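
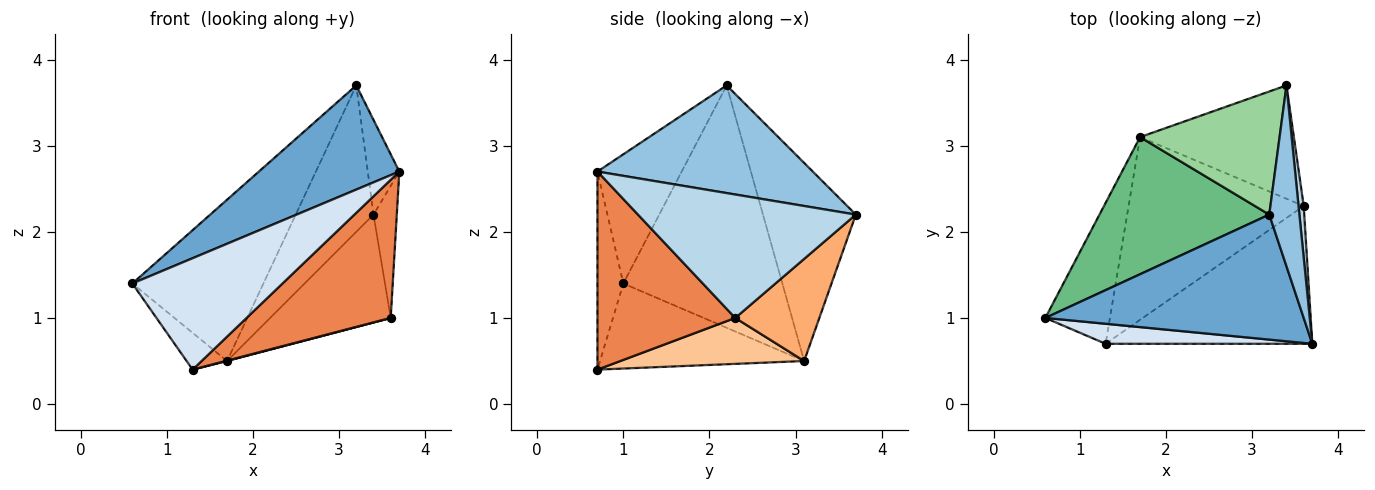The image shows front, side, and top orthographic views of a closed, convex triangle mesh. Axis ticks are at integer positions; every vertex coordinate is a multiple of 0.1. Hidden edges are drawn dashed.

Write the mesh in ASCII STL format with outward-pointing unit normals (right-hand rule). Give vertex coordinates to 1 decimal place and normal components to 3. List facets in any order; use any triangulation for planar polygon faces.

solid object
 facet normal -0.359 -0.598 0.717
  outer loop
   vertex 3.2 2.2 3.7
   vertex 0.6 1.0 1.4
   vertex 3.7 0.7 2.7
  endloop
 endfacet
 facet normal 0.954 0.140 0.267
  outer loop
   vertex 3.2 2.2 3.7
   vertex 3.7 0.7 2.7
   vertex 3.4 3.7 2.2
  endloop
 endfacet
 facet normal 0.993 0.106 0.042
  outer loop
   vertex 3.6 2.3 1.0
   vertex 3.4 3.7 2.2
   vertex 3.7 0.7 2.7
  endloop
 endfacet
 facet normal -0.167 -0.970 0.174
  outer loop
   vertex 1.3 0.7 0.4
   vertex 3.7 0.7 2.7
   vertex 0.6 1.0 1.4
  endloop
 endfacet
 facet normal 0.560 -0.586 -0.585
  outer loop
   vertex 1.3 0.7 0.4
   vertex 3.6 2.3 1.0
   vertex 3.7 0.7 2.7
  endloop
 endfacet
 facet normal 0.433 0.621 -0.653
  outer loop
   vertex 1.7 3.1 0.5
   vertex 3.4 3.7 2.2
   vertex 3.6 2.3 1.0
  endloop
 endfacet
 facet normal 0.254 -0.002 -0.967
  outer loop
   vertex 1.7 3.1 0.5
   vertex 3.6 2.3 1.0
   vertex 1.3 0.7 0.4
  endloop
 endfacet
 facet normal -0.787 0.156 -0.597
  outer loop
   vertex 1.7 3.1 0.5
   vertex 1.3 0.7 0.4
   vertex 0.6 1.0 1.4
  endloop
 endfacet
 facet normal -0.679 0.559 0.476
  outer loop
   vertex 1.7 3.1 0.5
   vertex 0.6 1.0 1.4
   vertex 3.2 2.2 3.7
  endloop
 endfacet
 facet normal -0.675 0.565 0.475
  outer loop
   vertex 1.7 3.1 0.5
   vertex 3.2 2.2 3.7
   vertex 3.4 3.7 2.2
  endloop
 endfacet
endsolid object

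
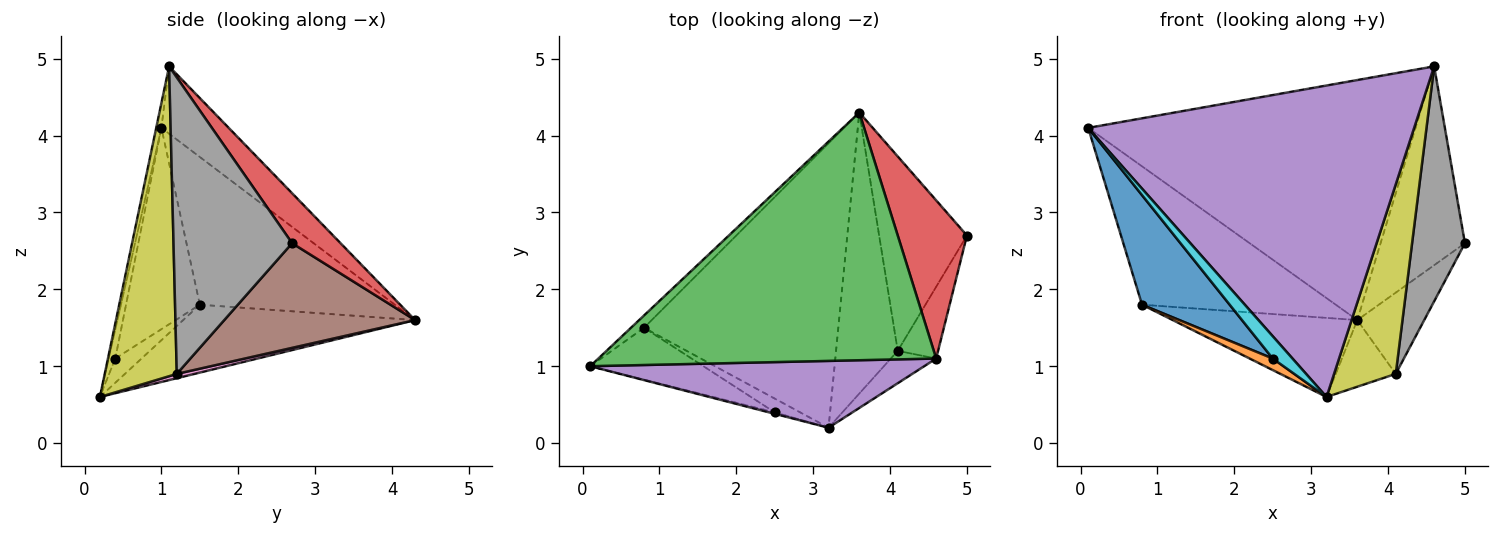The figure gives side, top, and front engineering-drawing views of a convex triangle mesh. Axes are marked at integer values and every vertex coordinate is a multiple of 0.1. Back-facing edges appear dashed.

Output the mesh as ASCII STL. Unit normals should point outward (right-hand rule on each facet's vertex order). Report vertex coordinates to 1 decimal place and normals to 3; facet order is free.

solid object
 facet normal -0.708 0.703 -0.063
  outer loop
   vertex 0.8 1.5 1.8
   vertex 0.1 1.0 4.1
   vertex 3.6 4.3 1.6
  endloop
 endfacet
 facet normal -0.319 0.254 -0.913
  outer loop
   vertex 0.8 1.5 1.8
   vertex 3.6 4.3 1.6
   vertex 3.2 0.2 0.6
  endloop
 endfacet
 facet normal -0.142 0.689 0.711
  outer loop
   vertex 4.6 1.1 4.9
   vertex 3.6 4.3 1.6
   vertex 0.1 1.0 4.1
  endloop
 endfacet
 facet normal 0.410 0.714 0.568
  outer loop
   vertex 4.6 1.1 4.9
   vertex 5.0 2.7 2.6
   vertex 3.6 4.3 1.6
  endloop
 endfacet
 facet normal -0.016 -0.978 0.210
  outer loop
   vertex 4.6 1.1 4.9
   vertex 0.1 1.0 4.1
   vertex 3.2 0.2 0.6
  endloop
 endfacet
 facet normal 0.740 0.259 -0.621
  outer loop
   vertex 4.1 1.2 0.9
   vertex 3.6 4.3 1.6
   vertex 5.0 2.7 2.6
  endloop
 endfacet
 facet normal 0.068 0.230 -0.971
  outer loop
   vertex 4.1 1.2 0.9
   vertex 3.2 0.2 0.6
   vertex 3.6 4.3 1.6
  endloop
 endfacet
 facet normal 0.906 -0.404 -0.123
  outer loop
   vertex 4.1 1.2 0.9
   vertex 5.0 2.7 2.6
   vertex 4.6 1.1 4.9
  endloop
 endfacet
 facet normal 0.755 -0.646 -0.111
  outer loop
   vertex 4.1 1.2 0.9
   vertex 4.6 1.1 4.9
   vertex 3.2 0.2 0.6
  endloop
 endfacet
 facet normal -0.316 -0.947 -0.063
  outer loop
   vertex 2.5 0.4 1.1
   vertex 3.2 0.2 0.6
   vertex 0.1 1.0 4.1
  endloop
 endfacet
 facet normal -0.606 -0.719 -0.341
  outer loop
   vertex 2.5 0.4 1.1
   vertex 0.1 1.0 4.1
   vertex 0.8 1.5 1.8
  endloop
 endfacet
 facet normal -0.590 -0.518 -0.619
  outer loop
   vertex 2.5 0.4 1.1
   vertex 0.8 1.5 1.8
   vertex 3.2 0.2 0.6
  endloop
 endfacet
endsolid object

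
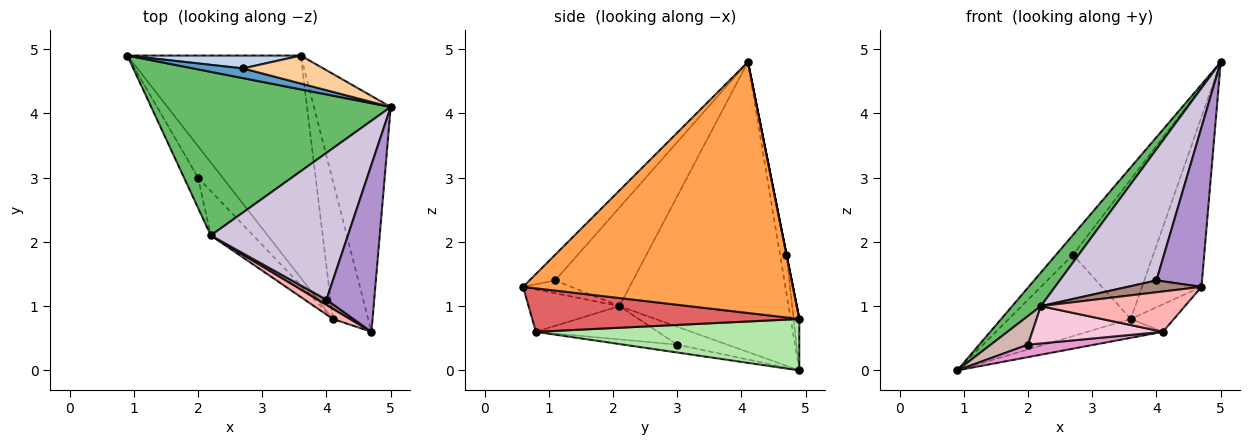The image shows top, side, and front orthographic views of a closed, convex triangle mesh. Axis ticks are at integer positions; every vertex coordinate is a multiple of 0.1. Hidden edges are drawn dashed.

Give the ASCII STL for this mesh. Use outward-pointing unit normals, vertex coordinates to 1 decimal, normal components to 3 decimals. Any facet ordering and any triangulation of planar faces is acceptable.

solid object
 facet normal -0.323 0.849 0.418
  outer loop
   vertex 2.7 4.7 1.8
   vertex 0.9 4.9 0.0
   vertex 5.0 4.1 4.8
  endloop
 endfacet
 facet normal -0.046 0.987 0.156
  outer loop
   vertex 3.6 4.9 0.8
   vertex 0.9 4.9 0.0
   vertex 2.7 4.7 1.8
  endloop
 endfacet
 facet normal 0.936 0.206 -0.286
  outer loop
   vertex 3.6 4.9 0.8
   vertex 5.0 4.1 4.8
   vertex 4.7 0.6 1.3
  endloop
 endfacet
 facet normal 0.000 0.981 0.196
  outer loop
   vertex 3.6 4.9 0.8
   vertex 2.7 4.7 1.8
   vertex 5.0 4.1 4.8
  endloop
 endfacet
 facet normal -0.765 -0.129 0.631
  outer loop
   vertex 2.2 2.1 1.0
   vertex 5.0 4.1 4.8
   vertex 0.9 4.9 0.0
  endloop
 endfacet
 facet normal 0.283 0.081 -0.956
  outer loop
   vertex 4.1 0.8 0.6
   vertex 0.9 4.9 0.0
   vertex 3.6 4.9 0.8
  endloop
 endfacet
 facet normal 0.771 0.124 -0.625
  outer loop
   vertex 4.1 0.8 0.6
   vertex 3.6 4.9 0.8
   vertex 4.7 0.6 1.3
  endloop
 endfacet
 facet normal -0.521 -0.827 0.211
  outer loop
   vertex 4.1 0.8 0.6
   vertex 4.7 0.6 1.3
   vertex 2.2 2.1 1.0
  endloop
 endfacet
 facet normal -0.363 -0.643 0.674
  outer loop
   vertex 4.0 1.1 1.4
   vertex 4.7 0.6 1.3
   vertex 5.0 4.1 4.8
  endloop
 endfacet
 facet normal -0.472 -0.587 0.657
  outer loop
   vertex 4.0 1.1 1.4
   vertex 5.0 4.1 4.8
   vertex 2.2 2.1 1.0
  endloop
 endfacet
 facet normal -0.513 -0.787 0.342
  outer loop
   vertex 4.0 1.1 1.4
   vertex 2.2 2.1 1.0
   vertex 4.7 0.6 1.3
  endloop
 endfacet
 facet normal -0.680 -0.505 -0.532
  outer loop
   vertex 2.0 3.0 0.4
   vertex 2.2 2.1 1.0
   vertex 0.9 4.9 0.0
  endloop
 endfacet
 facet normal -0.284 -0.352 -0.892
  outer loop
   vertex 2.0 3.0 0.4
   vertex 0.9 4.9 0.0
   vertex 4.1 0.8 0.6
  endloop
 endfacet
 facet normal -0.515 -0.552 -0.656
  outer loop
   vertex 2.0 3.0 0.4
   vertex 4.1 0.8 0.6
   vertex 2.2 2.1 1.0
  endloop
 endfacet
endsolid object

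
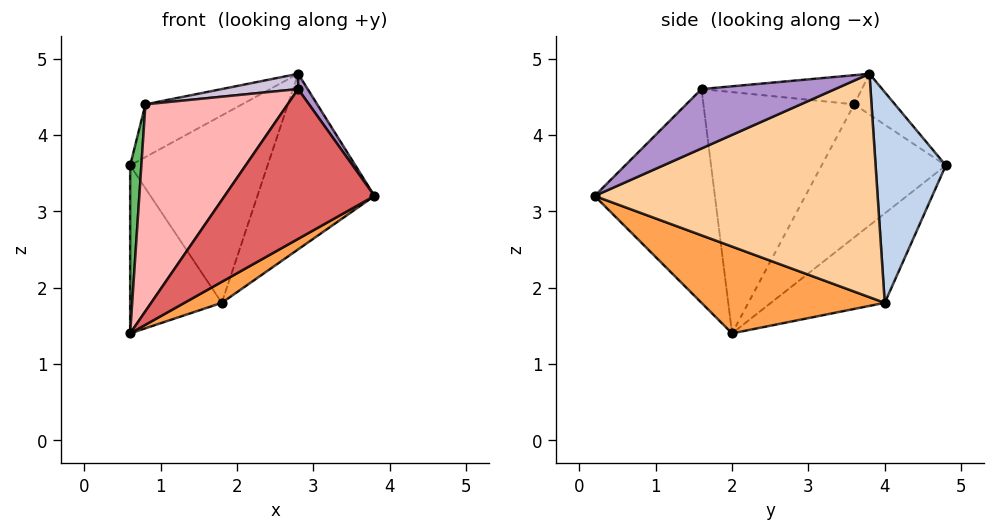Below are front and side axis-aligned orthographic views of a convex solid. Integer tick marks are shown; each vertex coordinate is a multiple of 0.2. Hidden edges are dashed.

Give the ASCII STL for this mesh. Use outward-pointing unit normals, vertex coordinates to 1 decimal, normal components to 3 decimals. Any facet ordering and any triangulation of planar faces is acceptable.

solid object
 facet normal -0.609 0.490 -0.624
  outer loop
   vertex 1.8 4.0 1.8
   vertex 0.6 2.0 1.4
   vertex 0.6 4.8 3.6
  endloop
 endfacet
 facet normal 0.453 0.887 -0.092
  outer loop
   vertex 1.8 4.0 1.8
   vertex 0.6 4.8 3.6
   vertex 2.8 3.8 4.8
  endloop
 endfacet
 facet normal 0.449 -0.091 -0.889
  outer loop
   vertex 1.8 4.0 1.8
   vertex 3.8 0.2 3.2
   vertex 0.6 2.0 1.4
  endloop
 endfacet
 facet normal 0.889 0.368 -0.272
  outer loop
   vertex 1.8 4.0 1.8
   vertex 2.8 3.8 4.8
   vertex 3.8 0.2 3.2
  endloop
 endfacet
 facet normal -0.990 -0.089 0.114
  outer loop
   vertex 0.8 3.6 4.4
   vertex 0.6 4.8 3.6
   vertex 0.6 2.0 1.4
  endloop
 endfacet
 facet normal -0.217 0.516 0.828
  outer loop
   vertex 0.8 3.6 4.4
   vertex 2.8 3.8 4.8
   vertex 0.6 4.8 3.6
  endloop
 endfacet
 facet normal -0.594 -0.740 0.316
  outer loop
   vertex 2.8 1.6 4.6
   vertex 0.6 2.0 1.4
   vertex 3.8 0.2 3.2
  endloop
 endfacet
 facet normal -0.672 -0.634 0.383
  outer loop
   vertex 2.8 1.6 4.6
   vertex 0.8 3.6 4.4
   vertex 0.6 2.0 1.4
  endloop
 endfacet
 facet normal 0.785 -0.056 0.617
  outer loop
   vertex 2.8 1.6 4.6
   vertex 3.8 0.2 3.2
   vertex 2.8 3.8 4.8
  endloop
 endfacet
 facet normal -0.187 -0.089 0.978
  outer loop
   vertex 2.8 1.6 4.6
   vertex 2.8 3.8 4.8
   vertex 0.8 3.6 4.4
  endloop
 endfacet
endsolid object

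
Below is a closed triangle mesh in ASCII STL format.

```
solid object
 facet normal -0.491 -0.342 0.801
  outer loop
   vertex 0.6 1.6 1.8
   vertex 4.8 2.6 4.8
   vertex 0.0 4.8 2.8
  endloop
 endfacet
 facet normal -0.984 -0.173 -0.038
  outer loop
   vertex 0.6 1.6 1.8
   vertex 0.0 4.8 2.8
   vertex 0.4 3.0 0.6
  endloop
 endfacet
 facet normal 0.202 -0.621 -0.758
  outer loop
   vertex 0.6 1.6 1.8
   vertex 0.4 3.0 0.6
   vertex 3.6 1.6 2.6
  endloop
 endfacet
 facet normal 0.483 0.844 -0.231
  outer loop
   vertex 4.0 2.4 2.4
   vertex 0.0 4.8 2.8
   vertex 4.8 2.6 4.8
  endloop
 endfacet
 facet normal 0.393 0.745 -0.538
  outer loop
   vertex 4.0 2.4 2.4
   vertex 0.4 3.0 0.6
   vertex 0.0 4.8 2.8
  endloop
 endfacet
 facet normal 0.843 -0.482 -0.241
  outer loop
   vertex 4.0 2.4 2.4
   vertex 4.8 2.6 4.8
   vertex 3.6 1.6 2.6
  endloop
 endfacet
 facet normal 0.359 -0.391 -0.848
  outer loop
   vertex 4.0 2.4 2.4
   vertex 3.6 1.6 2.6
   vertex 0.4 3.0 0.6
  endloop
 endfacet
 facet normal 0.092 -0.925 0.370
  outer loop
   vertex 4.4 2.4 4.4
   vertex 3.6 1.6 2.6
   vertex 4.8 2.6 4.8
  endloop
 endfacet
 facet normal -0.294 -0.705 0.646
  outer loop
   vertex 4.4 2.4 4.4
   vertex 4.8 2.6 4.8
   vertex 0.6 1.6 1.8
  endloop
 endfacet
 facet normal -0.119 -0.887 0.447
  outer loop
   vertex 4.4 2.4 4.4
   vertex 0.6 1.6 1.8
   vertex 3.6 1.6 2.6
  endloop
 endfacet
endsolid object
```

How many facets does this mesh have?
10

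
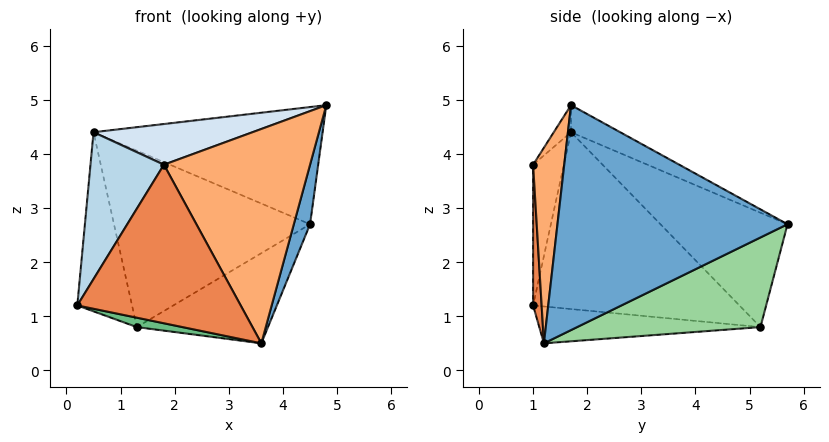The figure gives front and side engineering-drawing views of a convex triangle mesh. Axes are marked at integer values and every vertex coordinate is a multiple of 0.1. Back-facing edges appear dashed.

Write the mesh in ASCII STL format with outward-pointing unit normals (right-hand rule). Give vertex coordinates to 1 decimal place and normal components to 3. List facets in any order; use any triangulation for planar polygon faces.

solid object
 facet normal 0.964 -0.068 -0.255
  outer loop
   vertex 3.6 1.2 0.5
   vertex 4.5 5.7 2.7
   vertex 4.8 1.7 4.9
  endloop
 endfacet
 facet normal -0.102 0.474 0.875
  outer loop
   vertex 0.5 1.7 4.4
   vertex 4.8 1.7 4.9
   vertex 4.5 5.7 2.7
  endloop
 endfacet
 facet normal -0.376 -0.897 0.232
  outer loop
   vertex 1.8 1.0 3.8
   vertex 0.5 1.7 4.4
   vertex 0.2 1.0 1.2
  endloop
 endfacet
 facet normal -0.079 -0.729 0.680
  outer loop
   vertex 1.8 1.0 3.8
   vertex 4.8 1.7 4.9
   vertex 0.5 1.7 4.4
  endloop
 endfacet
 facet normal 0.052 -0.998 -0.032
  outer loop
   vertex 1.8 1.0 3.8
   vertex 0.2 1.0 1.2
   vertex 3.6 1.2 0.5
  endloop
 endfacet
 facet normal 0.208 -0.977 0.054
  outer loop
   vertex 1.8 1.0 3.8
   vertex 3.6 1.2 0.5
   vertex 4.8 1.7 4.9
  endloop
 endfacet
 facet normal -0.966 0.256 0.034
  outer loop
   vertex 1.3 5.2 0.8
   vertex 0.2 1.0 1.2
   vertex 0.5 1.7 4.4
  endloop
 endfacet
 facet normal -0.447 0.689 0.571
  outer loop
   vertex 1.3 5.2 0.8
   vertex 0.5 1.7 4.4
   vertex 4.5 5.7 2.7
  endloop
 endfacet
 facet normal -0.199 -0.041 -0.979
  outer loop
   vertex 1.3 5.2 0.8
   vertex 3.6 1.2 0.5
   vertex 0.2 1.0 1.2
  endloop
 endfacet
 facet normal 0.446 0.319 -0.836
  outer loop
   vertex 1.3 5.2 0.8
   vertex 4.5 5.7 2.7
   vertex 3.6 1.2 0.5
  endloop
 endfacet
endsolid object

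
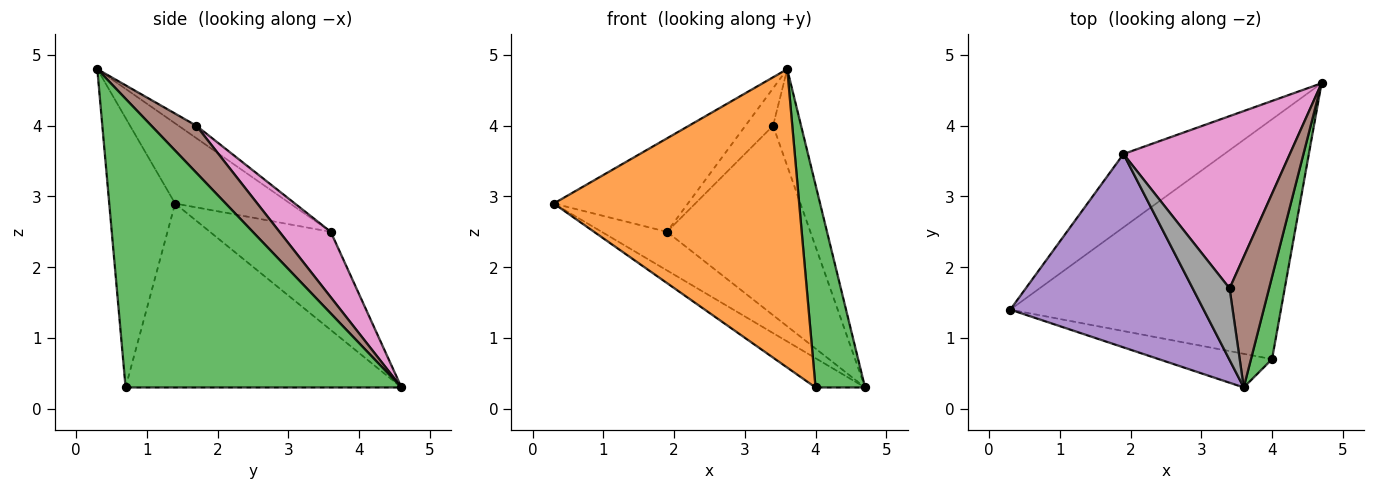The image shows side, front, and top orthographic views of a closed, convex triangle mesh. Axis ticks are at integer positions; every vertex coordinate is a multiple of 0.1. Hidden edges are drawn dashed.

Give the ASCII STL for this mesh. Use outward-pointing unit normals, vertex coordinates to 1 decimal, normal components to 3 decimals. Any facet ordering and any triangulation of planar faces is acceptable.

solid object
 facet normal -0.559 0.100 -0.823
  outer loop
   vertex 4.0 0.7 0.3
   vertex 0.3 1.4 2.9
   vertex 4.7 4.6 0.3
  endloop
 endfacet
 facet normal -0.258 -0.960 -0.108
  outer loop
   vertex 4.0 0.7 0.3
   vertex 3.6 0.3 4.8
   vertex 0.3 1.4 2.9
  endloop
 endfacet
 facet normal 0.982 -0.176 0.072
  outer loop
   vertex 4.0 0.7 0.3
   vertex 4.7 4.6 0.3
   vertex 3.6 0.3 4.8
  endloop
 endfacet
 facet normal -0.653 0.353 -0.670
  outer loop
   vertex 1.9 3.6 2.5
   vertex 4.7 4.6 0.3
   vertex 0.3 1.4 2.9
  endloop
 endfacet
 facet normal -0.350 0.408 0.843
  outer loop
   vertex 1.9 3.6 2.5
   vertex 0.3 1.4 2.9
   vertex 3.6 0.3 4.8
  endloop
 endfacet
 facet normal 0.691 0.430 0.580
  outer loop
   vertex 3.4 1.7 4.0
   vertex 3.6 0.3 4.8
   vertex 4.7 4.6 0.3
  endloop
 endfacet
 facet normal 0.256 0.715 0.650
  outer loop
   vertex 3.4 1.7 4.0
   vertex 4.7 4.6 0.3
   vertex 1.9 3.6 2.5
  endloop
 endfacet
 facet normal -0.286 0.444 0.849
  outer loop
   vertex 3.4 1.7 4.0
   vertex 1.9 3.6 2.5
   vertex 3.6 0.3 4.8
  endloop
 endfacet
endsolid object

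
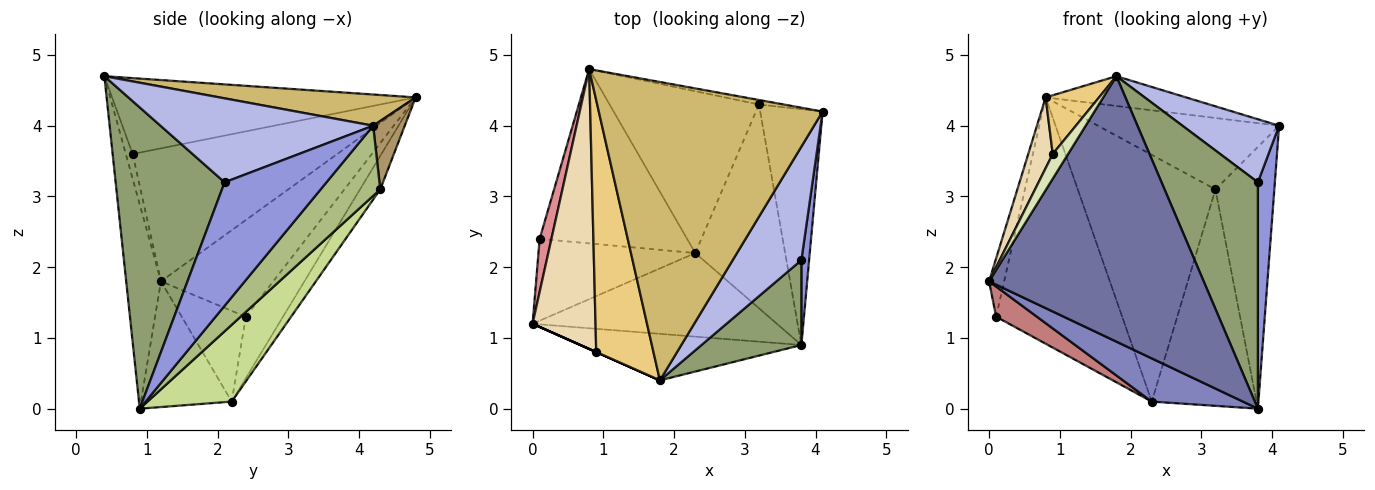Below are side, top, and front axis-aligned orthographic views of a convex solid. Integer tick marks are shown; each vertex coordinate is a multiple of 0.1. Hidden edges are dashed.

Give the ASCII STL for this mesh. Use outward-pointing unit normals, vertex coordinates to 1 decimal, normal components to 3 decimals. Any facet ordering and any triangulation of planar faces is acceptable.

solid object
 facet normal -0.158 -0.973 -0.171
  outer loop
   vertex 1.8 0.4 4.7
   vertex 0.0 1.2 1.8
   vertex 3.8 0.9 0.0
  endloop
 endfacet
 facet normal -0.416 -0.418 -0.808
  outer loop
   vertex 2.3 2.2 0.1
   vertex 3.8 0.9 0.0
   vertex 0.0 1.2 1.8
  endloop
 endfacet
 facet normal 0.985 -0.164 0.062
  outer loop
   vertex 3.8 2.1 3.2
   vertex 3.8 0.9 0.0
   vertex 4.1 4.2 4.0
  endloop
 endfacet
 facet normal 0.730 -0.332 0.597
  outer loop
   vertex 3.8 2.1 3.2
   vertex 4.1 4.2 4.0
   vertex 1.8 0.4 4.7
  endloop
 endfacet
 facet normal 0.727 -0.643 0.241
  outer loop
   vertex 3.8 2.1 3.2
   vertex 1.8 0.4 4.7
   vertex 3.8 0.9 0.0
  endloop
 endfacet
 facet normal 0.601 0.594 -0.535
  outer loop
   vertex 3.2 4.3 3.1
   vertex 4.1 4.2 4.0
   vertex 3.8 0.9 0.0
  endloop
 endfacet
 facet normal 0.505 0.628 -0.591
  outer loop
   vertex 3.2 4.3 3.1
   vertex 3.8 0.9 0.0
   vertex 2.3 2.2 0.1
  endloop
 endfacet
 facet normal -0.406 -0.914 0.000
  outer loop
   vertex 0.9 0.8 3.6
   vertex 0.0 1.2 1.8
   vertex 1.8 0.4 4.7
  endloop
 endfacet
 facet normal 0.171 0.983 -0.062
  outer loop
   vertex 0.8 4.8 4.4
   vertex 4.1 4.2 4.0
   vertex 3.2 4.3 3.1
  endloop
 endfacet
 facet normal 0.137 0.098 0.986
  outer loop
   vertex 0.8 4.8 4.4
   vertex 1.8 0.4 4.7
   vertex 4.1 4.2 4.0
  endloop
 endfacet
 facet normal -0.791 -0.139 0.596
  outer loop
   vertex 0.8 4.8 4.4
   vertex 0.9 0.8 3.6
   vertex 1.8 0.4 4.7
  endloop
 endfacet
 facet normal -0.899 -0.108 0.425
  outer loop
   vertex 0.8 4.8 4.4
   vertex 0.0 1.2 1.8
   vertex 0.9 0.8 3.6
  endloop
 endfacet
 facet normal -0.122 0.830 -0.544
  outer loop
   vertex 0.8 4.8 4.4
   vertex 3.2 4.3 3.1
   vertex 2.3 2.2 0.1
  endloop
 endfacet
 facet normal -0.477 -0.304 -0.825
  outer loop
   vertex 0.1 2.4 1.3
   vertex 2.3 2.2 0.1
   vertex 0.0 1.2 1.8
  endloop
 endfacet
 facet normal -0.984 0.132 0.120
  outer loop
   vertex 0.1 2.4 1.3
   vertex 0.0 1.2 1.8
   vertex 0.8 4.8 4.4
  endloop
 endfacet
 facet normal -0.234 0.794 -0.562
  outer loop
   vertex 0.1 2.4 1.3
   vertex 0.8 4.8 4.4
   vertex 2.3 2.2 0.1
  endloop
 endfacet
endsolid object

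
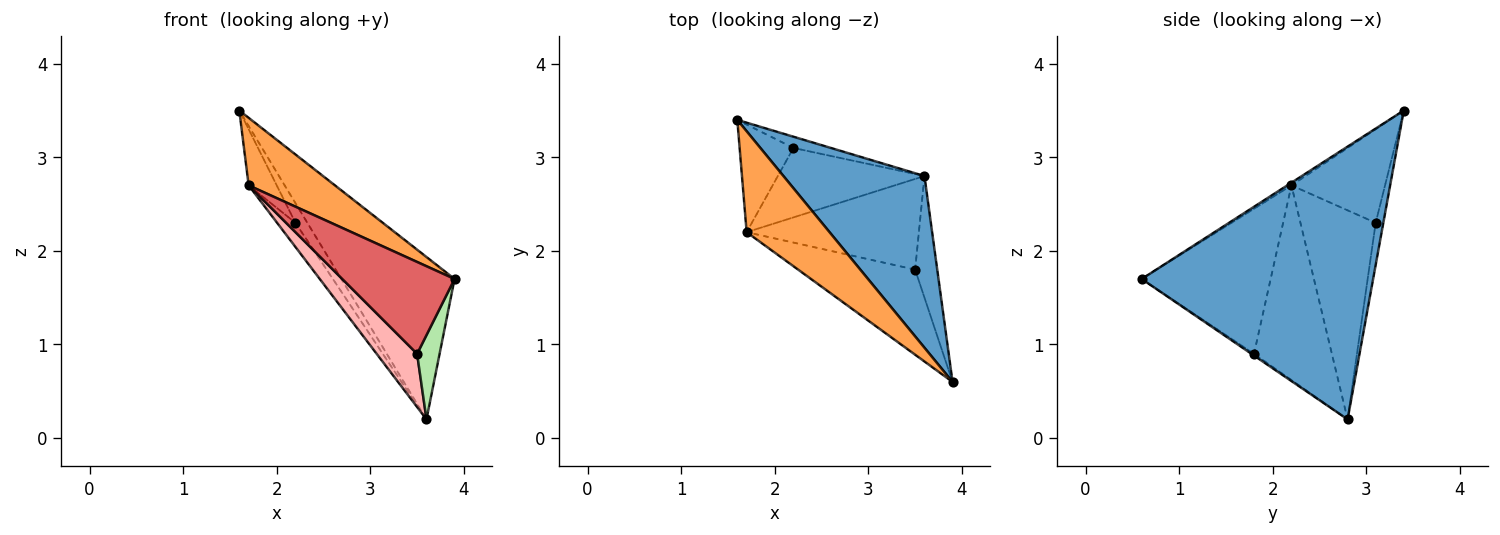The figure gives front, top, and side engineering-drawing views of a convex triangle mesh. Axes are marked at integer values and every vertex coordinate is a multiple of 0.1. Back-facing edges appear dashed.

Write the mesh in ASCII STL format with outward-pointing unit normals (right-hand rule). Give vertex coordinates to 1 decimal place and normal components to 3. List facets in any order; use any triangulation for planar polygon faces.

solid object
 facet normal 0.815 0.398 0.421
  outer loop
   vertex 3.6 2.8 0.2
   vertex 1.6 3.4 3.5
   vertex 3.9 0.6 1.7
  endloop
 endfacet
 facet normal -0.487 0.758 -0.433
  outer loop
   vertex 2.2 3.1 2.3
   vertex 1.6 3.4 3.5
   vertex 3.6 2.8 0.2
  endloop
 endfacet
 facet normal -0.027 -0.556 0.831
  outer loop
   vertex 1.7 2.2 2.7
   vertex 3.9 0.6 1.7
   vertex 1.6 3.4 3.5
  endloop
 endfacet
 facet normal -0.839 0.252 -0.482
  outer loop
   vertex 1.7 2.2 2.7
   vertex 1.6 3.4 3.5
   vertex 2.2 3.1 2.3
  endloop
 endfacet
 facet normal -0.803 0.196 -0.563
  outer loop
   vertex 1.7 2.2 2.7
   vertex 2.2 3.1 2.3
   vertex 3.6 2.8 0.2
  endloop
 endfacet
 facet normal -0.063 -0.568 -0.821
  outer loop
   vertex 3.5 1.8 0.9
   vertex 3.6 2.8 0.2
   vertex 3.9 0.6 1.7
  endloop
 endfacet
 facet normal -0.644 -0.561 -0.520
  outer loop
   vertex 3.5 1.8 0.9
   vertex 3.9 0.6 1.7
   vertex 1.7 2.2 2.7
  endloop
 endfacet
 facet normal -0.698 -0.362 -0.618
  outer loop
   vertex 3.5 1.8 0.9
   vertex 1.7 2.2 2.7
   vertex 3.6 2.8 0.2
  endloop
 endfacet
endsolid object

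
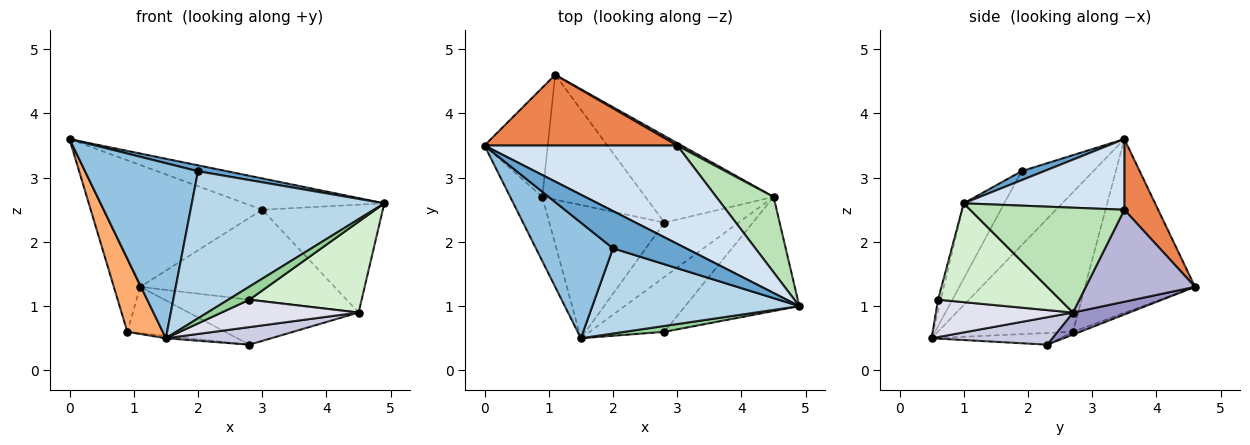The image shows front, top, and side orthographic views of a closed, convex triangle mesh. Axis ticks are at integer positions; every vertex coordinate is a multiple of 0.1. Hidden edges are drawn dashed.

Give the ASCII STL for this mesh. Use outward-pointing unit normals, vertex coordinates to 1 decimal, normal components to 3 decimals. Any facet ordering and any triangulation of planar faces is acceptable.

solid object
 facet normal 0.121 -0.155 0.980
  outer loop
   vertex 2.0 1.9 3.1
   vertex 4.9 1.0 2.6
   vertex 0.0 3.5 3.6
  endloop
 endfacet
 facet normal -0.468 -0.737 0.487
  outer loop
   vertex 2.0 1.9 3.1
   vertex 0.0 3.5 3.6
   vertex 1.5 0.5 0.5
  endloop
 endfacet
 facet normal -0.179 -0.851 0.493
  outer loop
   vertex 2.0 1.9 3.1
   vertex 1.5 0.5 0.5
   vertex 4.9 1.0 2.6
  endloop
 endfacet
 facet normal 0.330 0.287 0.899
  outer loop
   vertex 3.0 3.5 2.5
   vertex 0.0 3.5 3.6
   vertex 4.9 1.0 2.6
  endloop
 endfacet
 facet normal 0.181 0.851 0.493
  outer loop
   vertex 3.0 3.5 2.5
   vertex 1.1 4.6 1.3
   vertex 0.0 3.5 3.6
  endloop
 endfacet
 facet normal -0.944 -0.248 -0.217
  outer loop
   vertex 0.9 2.7 0.6
   vertex 1.5 0.5 0.5
   vertex 0.0 3.5 3.6
  endloop
 endfacet
 facet normal -0.917 0.219 -0.334
  outer loop
   vertex 0.9 2.7 0.6
   vertex 0.0 3.5 3.6
   vertex 1.1 4.6 1.3
  endloop
 endfacet
 facet normal -0.101 0.018 -0.995
  outer loop
   vertex 0.9 2.7 0.6
   vertex 2.8 2.3 0.4
   vertex 1.5 0.5 0.5
  endloop
 endfacet
 facet normal -0.025 0.348 -0.937
  outer loop
   vertex 0.9 2.7 0.6
   vertex 1.1 4.6 1.3
   vertex 2.8 2.3 0.4
  endloop
 endfacet
 facet normal -0.118 -0.906 0.407
  outer loop
   vertex 2.8 0.6 1.1
   vertex 4.9 1.0 2.6
   vertex 1.5 0.5 0.5
  endloop
 endfacet
 facet normal 0.724 0.566 0.395
  outer loop
   vertex 4.5 2.7 0.9
   vertex 3.0 3.5 2.5
   vertex 4.9 1.0 2.6
  endloop
 endfacet
 facet normal 0.561 -0.516 -0.648
  outer loop
   vertex 4.5 2.7 0.9
   vertex 4.9 1.0 2.6
   vertex 2.8 0.6 1.1
  endloop
 endfacet
 facet normal 0.151 0.455 -0.878
  outer loop
   vertex 4.5 2.7 0.9
   vertex 2.8 2.3 0.4
   vertex 1.1 4.6 1.3
  endloop
 endfacet
 facet normal 0.490 0.872 0.023
  outer loop
   vertex 4.5 2.7 0.9
   vertex 1.1 4.6 1.3
   vertex 3.0 3.5 2.5
  endloop
 endfacet
 facet normal 0.332 -0.290 -0.898
  outer loop
   vertex 4.5 2.7 0.9
   vertex 1.5 0.5 0.5
   vertex 2.8 2.3 0.4
  endloop
 endfacet
 facet normal 0.408 -0.408 -0.816
  outer loop
   vertex 4.5 2.7 0.9
   vertex 2.8 0.6 1.1
   vertex 1.5 0.5 0.5
  endloop
 endfacet
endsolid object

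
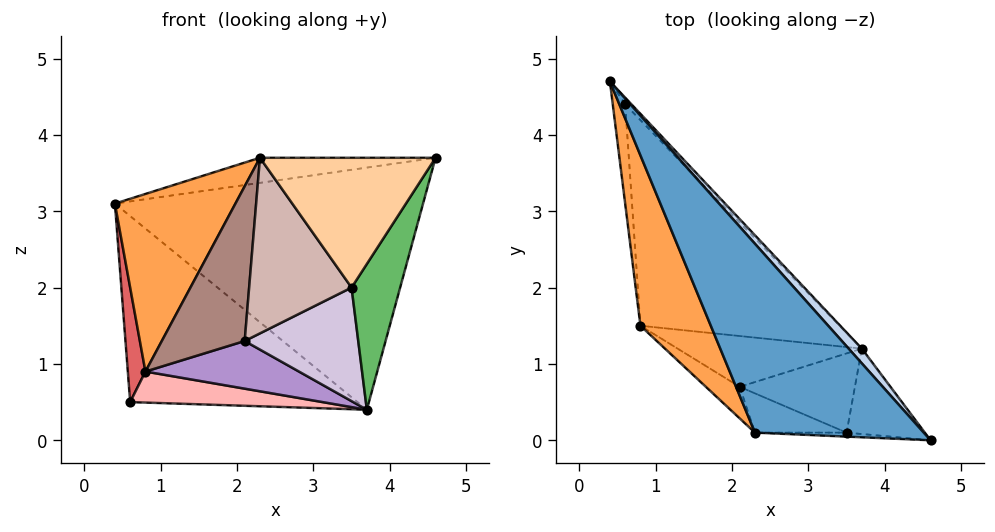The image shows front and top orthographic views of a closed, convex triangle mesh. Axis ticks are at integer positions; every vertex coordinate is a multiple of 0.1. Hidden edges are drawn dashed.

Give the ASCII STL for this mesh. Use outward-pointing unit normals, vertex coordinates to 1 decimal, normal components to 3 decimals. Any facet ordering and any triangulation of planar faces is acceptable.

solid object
 facet normal 0.006 0.132 0.991
  outer loop
   vertex 2.3 0.1 3.7
   vertex 4.6 0.0 3.7
   vertex 0.4 4.7 3.1
  endloop
 endfacet
 facet normal 0.742 0.669 0.041
  outer loop
   vertex 3.7 1.2 0.4
   vertex 0.4 4.7 3.1
   vertex 4.6 0.0 3.7
  endloop
 endfacet
 facet normal -0.891 -0.327 0.314
  outer loop
   vertex 0.8 1.5 0.9
   vertex 2.3 0.1 3.7
   vertex 0.4 4.7 3.1
  endloop
 endfacet
 facet normal -0.043 -0.999 -0.031
  outer loop
   vertex 3.5 0.1 2.0
   vertex 4.6 0.0 3.7
   vertex 2.3 0.1 3.7
  endloop
 endfacet
 facet normal 0.575 -0.706 -0.414
  outer loop
   vertex 3.5 0.1 2.0
   vertex 3.7 1.2 0.4
   vertex 4.6 0.0 3.7
  endloop
 endfacet
 facet normal 0.718 0.696 -0.025
  outer loop
   vertex 0.6 4.4 0.5
   vertex 0.4 4.7 3.1
   vertex 3.7 1.2 0.4
  endloop
 endfacet
 facet normal -0.995 -0.078 -0.068
  outer loop
   vertex 0.6 4.4 0.5
   vertex 0.8 1.5 0.9
   vertex 0.4 4.7 3.1
  endloop
 endfacet
 facet normal -0.183 -0.147 -0.972
  outer loop
   vertex 0.6 4.4 0.5
   vertex 3.7 1.2 0.4
   vertex 0.8 1.5 0.9
  endloop
 endfacet
 facet normal -0.193 -0.671 -0.716
  outer loop
   vertex 2.1 0.7 1.3
   vertex 0.8 1.5 0.9
   vertex 3.7 1.2 0.4
  endloop
 endfacet
 facet normal -0.065 -0.818 -0.571
  outer loop
   vertex 2.1 0.7 1.3
   vertex 3.7 1.2 0.4
   vertex 3.5 0.1 2.0
  endloop
 endfacet
 facet normal -0.476 -0.862 -0.176
  outer loop
   vertex 2.1 0.7 1.3
   vertex 2.3 0.1 3.7
   vertex 0.8 1.5 0.9
  endloop
 endfacet
 facet normal -0.295 -0.932 -0.208
  outer loop
   vertex 2.1 0.7 1.3
   vertex 3.5 0.1 2.0
   vertex 2.3 0.1 3.7
  endloop
 endfacet
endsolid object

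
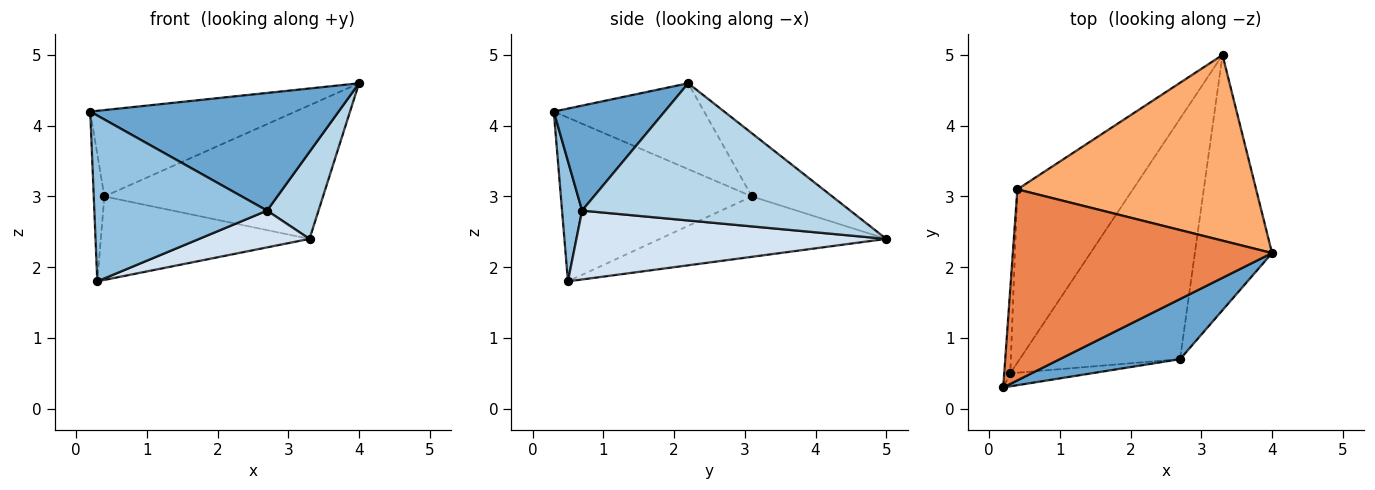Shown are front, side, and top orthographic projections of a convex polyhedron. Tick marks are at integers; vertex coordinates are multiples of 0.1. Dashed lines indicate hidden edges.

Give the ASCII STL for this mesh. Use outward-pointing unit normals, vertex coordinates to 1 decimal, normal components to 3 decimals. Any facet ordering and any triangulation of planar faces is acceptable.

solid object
 facet normal 0.369 -0.828 0.423
  outer loop
   vertex 2.7 0.7 2.8
   vertex 4.0 2.2 4.6
   vertex 0.2 0.3 4.2
  endloop
 endfacet
 facet normal 0.115 -0.990 -0.078
  outer loop
   vertex 2.7 0.7 2.8
   vertex 0.2 0.3 4.2
   vertex 0.3 0.5 1.8
  endloop
 endfacet
 facet normal 0.860 -0.165 -0.483
  outer loop
   vertex 2.7 0.7 2.8
   vertex 3.3 5.0 2.4
   vertex 4.0 2.2 4.6
  endloop
 endfacet
 facet normal 0.391 -0.139 -0.910
  outer loop
   vertex 2.7 0.7 2.8
   vertex 0.3 0.5 1.8
   vertex 3.3 5.0 2.4
  endloop
 endfacet
 facet normal -0.289 0.394 0.872
  outer loop
   vertex 0.4 3.1 3.0
   vertex 0.2 0.3 4.2
   vertex 4.0 2.2 4.6
  endloop
 endfacet
 facet normal -0.210 0.571 0.794
  outer loop
   vertex 0.4 3.1 3.0
   vertex 4.0 2.2 4.6
   vertex 3.3 5.0 2.4
  endloop
 endfacet
 facet normal -0.998 0.055 -0.037
  outer loop
   vertex 0.4 3.1 3.0
   vertex 0.3 0.5 1.8
   vertex 0.2 0.3 4.2
  endloop
 endfacet
 facet normal -0.426 0.393 -0.815
  outer loop
   vertex 0.4 3.1 3.0
   vertex 3.3 5.0 2.4
   vertex 0.3 0.5 1.8
  endloop
 endfacet
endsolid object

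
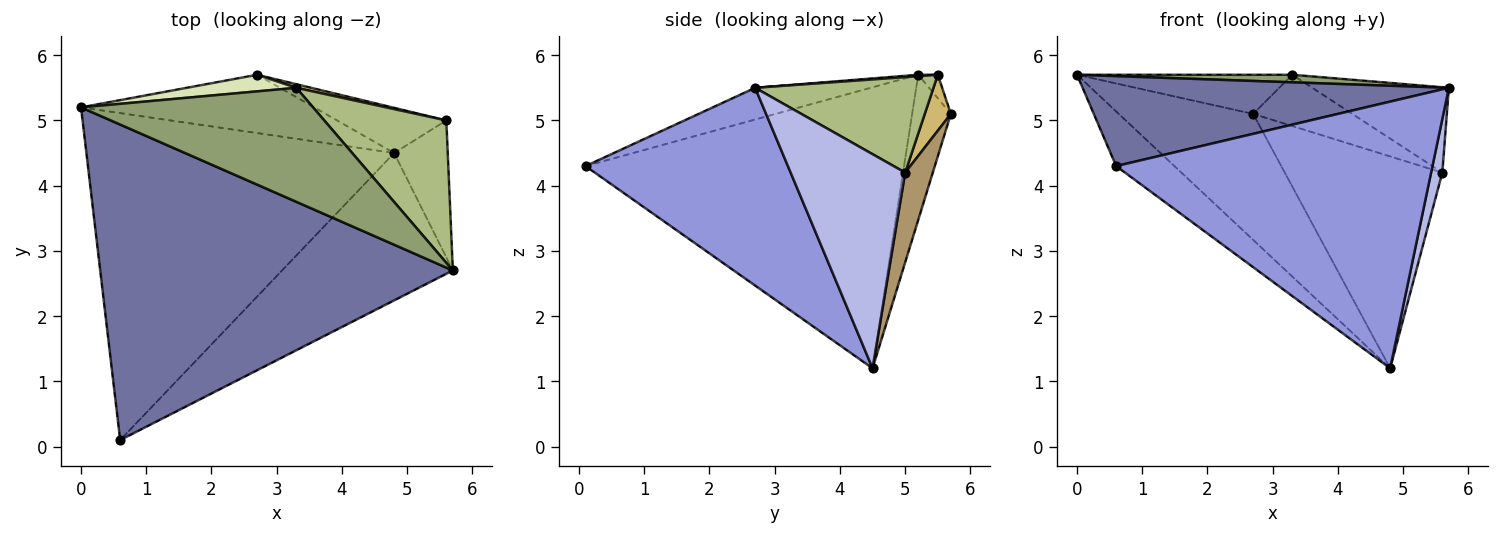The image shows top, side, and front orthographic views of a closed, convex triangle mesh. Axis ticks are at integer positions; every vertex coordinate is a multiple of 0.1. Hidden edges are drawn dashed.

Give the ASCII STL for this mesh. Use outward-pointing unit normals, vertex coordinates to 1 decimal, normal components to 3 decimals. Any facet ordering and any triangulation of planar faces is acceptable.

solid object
 facet normal -0.086 -0.273 0.958
  outer loop
   vertex 0.6 0.1 4.3
   vertex 5.7 2.7 5.5
   vertex 0.0 5.2 5.7
  endloop
 endfacet
 facet normal -0.669 0.122 -0.733
  outer loop
   vertex 4.8 4.5 1.2
   vertex 0.6 0.1 4.3
   vertex 0.0 5.2 5.7
  endloop
 endfacet
 facet normal 0.489 -0.764 -0.422
  outer loop
   vertex 4.8 4.5 1.2
   vertex 5.7 2.7 5.5
   vertex 0.6 0.1 4.3
  endloop
 endfacet
 facet normal 0.966 -0.095 -0.242
  outer loop
   vertex 5.6 5.0 4.2
   vertex 5.7 2.7 5.5
   vertex 4.8 4.5 1.2
  endloop
 endfacet
 facet normal 0.006 -0.066 0.998
  outer loop
   vertex 3.3 5.5 5.7
   vertex 0.0 5.2 5.7
   vertex 5.7 2.7 5.5
  endloop
 endfacet
 facet normal 0.557 0.427 0.712
  outer loop
   vertex 3.3 5.5 5.7
   vertex 5.7 2.7 5.5
   vertex 5.6 5.0 4.2
  endloop
 endfacet
 facet normal -0.253 0.878 -0.406
  outer loop
   vertex 2.7 5.7 5.1
   vertex 4.8 4.5 1.2
   vertex 0.0 5.2 5.7
  endloop
 endfacet
 facet normal -0.083 0.917 0.389
  outer loop
   vertex 2.7 5.7 5.1
   vertex 0.0 5.2 5.7
   vertex 3.3 5.5 5.7
  endloop
 endfacet
 facet normal 0.169 0.964 -0.206
  outer loop
   vertex 2.7 5.7 5.1
   vertex 5.6 5.0 4.2
   vertex 4.8 4.5 1.2
  endloop
 endfacet
 facet normal 0.254 0.965 0.068
  outer loop
   vertex 2.7 5.7 5.1
   vertex 3.3 5.5 5.7
   vertex 5.6 5.0 4.2
  endloop
 endfacet
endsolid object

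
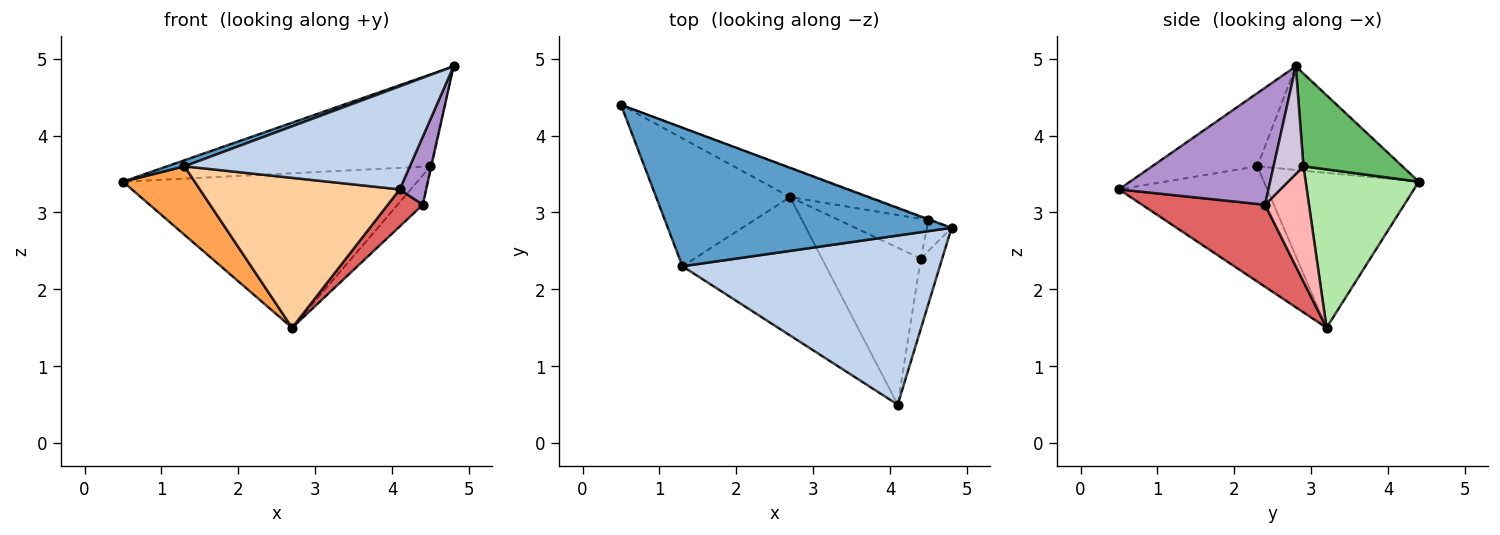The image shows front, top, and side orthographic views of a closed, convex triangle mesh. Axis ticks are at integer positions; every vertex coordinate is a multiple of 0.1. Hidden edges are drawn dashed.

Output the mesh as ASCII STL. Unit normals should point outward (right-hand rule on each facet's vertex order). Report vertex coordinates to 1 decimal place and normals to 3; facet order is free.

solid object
 facet normal -0.343 -0.041 0.939
  outer loop
   vertex 1.3 2.3 3.6
   vertex 4.8 2.8 4.9
   vertex 0.5 4.4 3.4
  endloop
 endfacet
 facet normal -0.236 -0.505 0.830
  outer loop
   vertex 1.3 2.3 3.6
   vertex 4.1 0.5 3.3
   vertex 4.8 2.8 4.9
  endloop
 endfacet
 facet normal -0.714 -0.331 -0.618
  outer loop
   vertex 1.3 2.3 3.6
   vertex 0.5 4.4 3.4
   vertex 2.7 3.2 1.5
  endloop
 endfacet
 facet normal -0.479 -0.645 -0.596
  outer loop
   vertex 1.3 2.3 3.6
   vertex 2.7 3.2 1.5
   vertex 4.1 0.5 3.3
  endloop
 endfacet
 facet normal 0.352 0.936 -0.009
  outer loop
   vertex 4.5 2.9 3.6
   vertex 0.5 4.4 3.4
   vertex 4.8 2.8 4.9
  endloop
 endfacet
 facet normal 0.353 0.920 -0.172
  outer loop
   vertex 4.5 2.9 3.6
   vertex 2.7 3.2 1.5
   vertex 0.5 4.4 3.4
  endloop
 endfacet
 facet normal 0.628 -0.179 -0.757
  outer loop
   vertex 4.4 2.4 3.1
   vertex 4.1 0.5 3.3
   vertex 2.7 3.2 1.5
  endloop
 endfacet
 facet normal 0.720 0.414 -0.558
  outer loop
   vertex 4.4 2.4 3.1
   vertex 2.7 3.2 1.5
   vertex 4.5 2.9 3.6
  endloop
 endfacet
 facet normal 0.969 -0.172 -0.177
  outer loop
   vertex 4.4 2.4 3.1
   vertex 4.8 2.8 4.9
   vertex 4.1 0.5 3.3
  endloop
 endfacet
 facet normal 0.974 0.028 -0.223
  outer loop
   vertex 4.4 2.4 3.1
   vertex 4.5 2.9 3.6
   vertex 4.8 2.8 4.9
  endloop
 endfacet
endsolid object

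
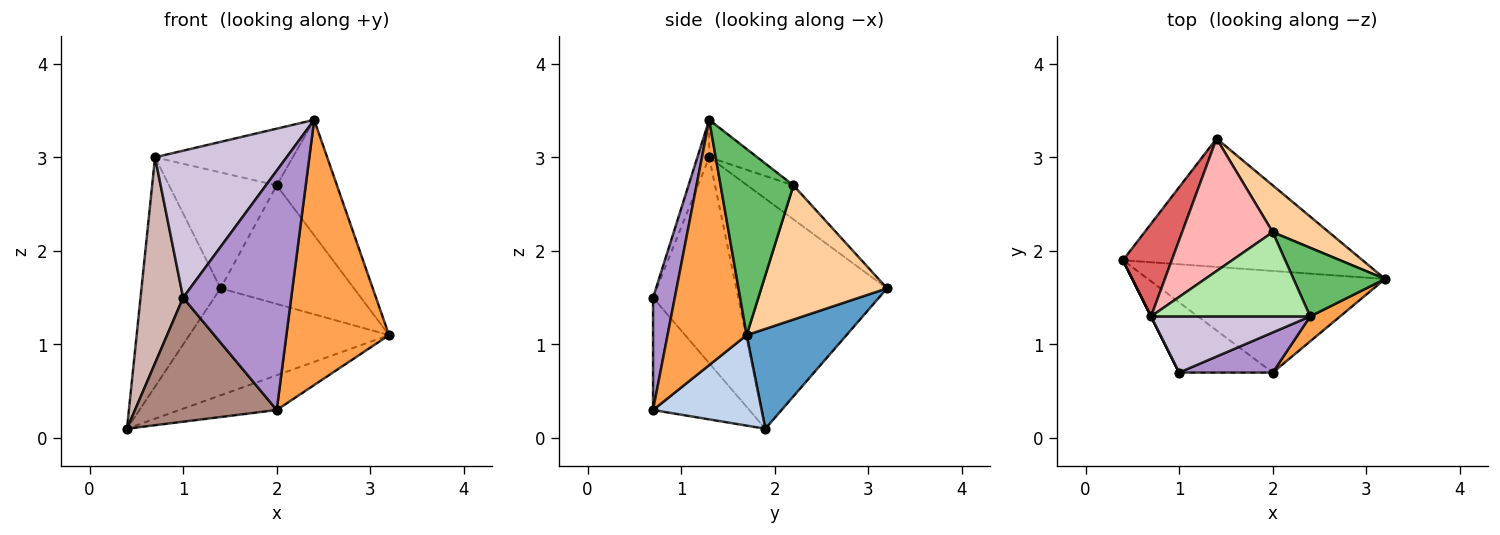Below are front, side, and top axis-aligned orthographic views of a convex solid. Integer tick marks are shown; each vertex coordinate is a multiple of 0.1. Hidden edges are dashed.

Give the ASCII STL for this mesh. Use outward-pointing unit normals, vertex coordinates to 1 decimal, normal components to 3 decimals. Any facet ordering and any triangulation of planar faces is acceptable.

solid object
 facet normal 0.305 0.610 -0.732
  outer loop
   vertex 1.4 3.2 1.6
   vertex 3.2 1.7 1.1
   vertex 0.4 1.9 0.1
  endloop
 endfacet
 facet normal 0.340 0.304 -0.890
  outer loop
   vertex 2.0 0.7 0.3
   vertex 0.4 1.9 0.1
   vertex 3.2 1.7 1.1
  endloop
 endfacet
 facet normal 0.609 -0.790 0.074
  outer loop
   vertex 2.0 0.7 0.3
   vertex 3.2 1.7 1.1
   vertex 2.4 1.3 3.4
  endloop
 endfacet
 facet normal 0.659 0.699 0.276
  outer loop
   vertex 2.0 2.2 2.7
   vertex 3.2 1.7 1.1
   vertex 1.4 3.2 1.6
  endloop
 endfacet
 facet normal 0.721 0.596 0.354
  outer loop
   vertex 2.0 2.2 2.7
   vertex 2.4 1.3 3.4
   vertex 3.2 1.7 1.1
  endloop
 endfacet
 facet normal -0.192 0.548 0.814
  outer loop
   vertex 0.7 1.3 3.0
   vertex 2.4 1.3 3.4
   vertex 2.0 2.2 2.7
  endloop
 endfacet
 facet normal -0.870 0.457 0.185
  outer loop
   vertex 0.7 1.3 3.0
   vertex 1.4 3.2 1.6
   vertex 0.4 1.9 0.1
  endloop
 endfacet
 facet normal -0.272 0.634 0.724
  outer loop
   vertex 0.7 1.3 3.0
   vertex 2.0 2.2 2.7
   vertex 1.4 3.2 1.6
  endloop
 endfacet
 facet normal 0.195 -0.967 0.162
  outer loop
   vertex 1.0 0.7 1.5
   vertex 2.0 0.7 0.3
   vertex 2.4 1.3 3.4
  endloop
 endfacet
 facet normal -0.084 -0.931 0.356
  outer loop
   vertex 1.0 0.7 1.5
   vertex 2.4 1.3 3.4
   vertex 0.7 1.3 3.0
  endloop
 endfacet
 facet normal -0.509 -0.749 -0.424
  outer loop
   vertex 1.0 0.7 1.5
   vertex 0.4 1.9 0.1
   vertex 2.0 0.7 0.3
  endloop
 endfacet
 facet normal -0.894 -0.447 0.000
  outer loop
   vertex 1.0 0.7 1.5
   vertex 0.7 1.3 3.0
   vertex 0.4 1.9 0.1
  endloop
 endfacet
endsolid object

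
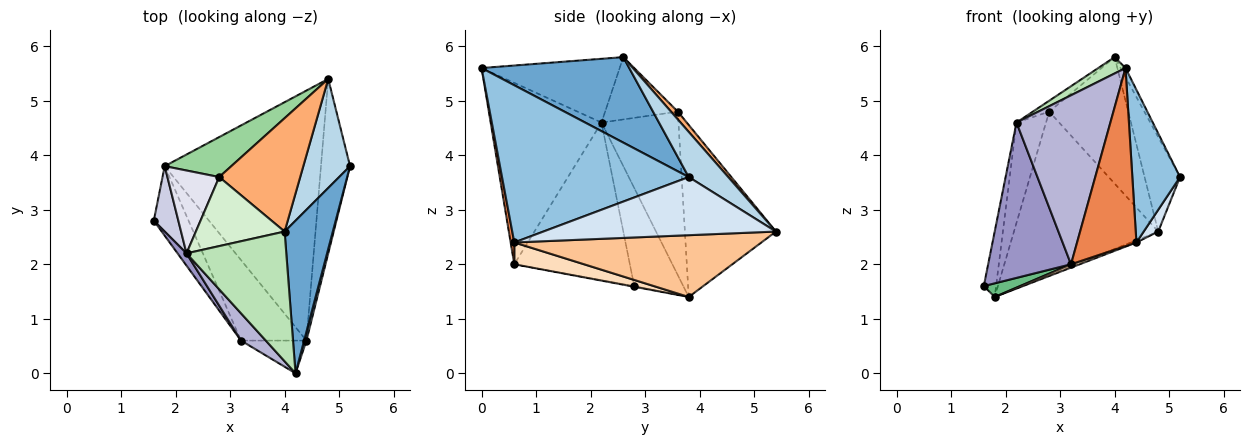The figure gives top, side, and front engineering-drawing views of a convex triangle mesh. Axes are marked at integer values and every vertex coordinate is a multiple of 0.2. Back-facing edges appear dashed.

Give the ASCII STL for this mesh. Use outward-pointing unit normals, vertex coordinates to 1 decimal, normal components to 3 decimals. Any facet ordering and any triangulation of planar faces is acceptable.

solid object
 facet normal 0.871 0.029 0.491
  outer loop
   vertex 4.0 2.6 5.8
   vertex 4.2 0.0 5.6
   vertex 5.2 3.8 3.6
  endloop
 endfacet
 facet normal 0.969 -0.247 0.014
  outer loop
   vertex 4.4 0.6 2.4
   vertex 5.2 3.8 3.6
   vertex 4.2 0.0 5.6
  endloop
 endfacet
 facet normal 0.590 0.529 0.610
  outer loop
   vertex 4.8 5.4 2.6
   vertex 4.0 2.6 5.8
   vertex 5.2 3.8 3.6
  endloop
 endfacet
 facet normal 0.893 -0.056 -0.447
  outer loop
   vertex 4.8 5.4 2.6
   vertex 5.2 3.8 3.6
   vertex 4.4 0.6 2.4
  endloop
 endfacet
 facet normal 0.060 -0.982 -0.180
  outer loop
   vertex 3.2 0.6 2.0
   vertex 4.4 0.6 2.4
   vertex 4.2 0.0 5.6
  endloop
 endfacet
 facet normal 0.064 0.743 0.666
  outer loop
   vertex 2.8 3.6 4.8
   vertex 4.0 2.6 5.8
   vertex 4.8 5.4 2.6
  endloop
 endfacet
 facet normal 0.368 0.008 -0.930
  outer loop
   vertex 1.8 3.8 1.4
   vertex 4.8 5.4 2.6
   vertex 4.4 0.6 2.4
  endloop
 endfacet
 facet normal 0.316 -0.039 -0.948
  outer loop
   vertex 1.8 3.8 1.4
   vertex 4.4 0.6 2.4
   vertex 3.2 0.6 2.0
  endloop
 endfacet
 facet normal -0.019 -0.192 -0.981
  outer loop
   vertex 1.8 3.8 1.4
   vertex 3.2 0.6 2.0
   vertex 1.6 2.8 1.6
  endloop
 endfacet
 facet normal -0.523 0.828 0.202
  outer loop
   vertex 1.8 3.8 1.4
   vertex 2.8 3.6 4.8
   vertex 4.8 5.4 2.6
  endloop
 endfacet
 facet normal -0.535 -0.106 0.838
  outer loop
   vertex 2.2 2.2 4.6
   vertex 4.2 0.0 5.6
   vertex 4.0 2.6 5.8
  endloop
 endfacet
 facet normal -0.570 0.128 0.812
  outer loop
   vertex 2.2 2.2 4.6
   vertex 4.0 2.6 5.8
   vertex 2.8 3.6 4.8
  endloop
 endfacet
 facet normal -0.812 -0.582 0.046
  outer loop
   vertex 2.2 2.2 4.6
   vertex 1.6 2.8 1.6
   vertex 3.2 0.6 2.0
  endloop
 endfacet
 facet normal -0.759 -0.643 0.104
  outer loop
   vertex 2.2 2.2 4.6
   vertex 3.2 0.6 2.0
   vertex 4.2 0.0 5.6
  endloop
 endfacet
 facet normal -0.943 0.236 0.236
  outer loop
   vertex 2.2 2.2 4.6
   vertex 1.8 3.8 1.4
   vertex 1.6 2.8 1.6
  endloop
 endfacet
 facet normal -0.895 0.343 0.284
  outer loop
   vertex 2.2 2.2 4.6
   vertex 2.8 3.6 4.8
   vertex 1.8 3.8 1.4
  endloop
 endfacet
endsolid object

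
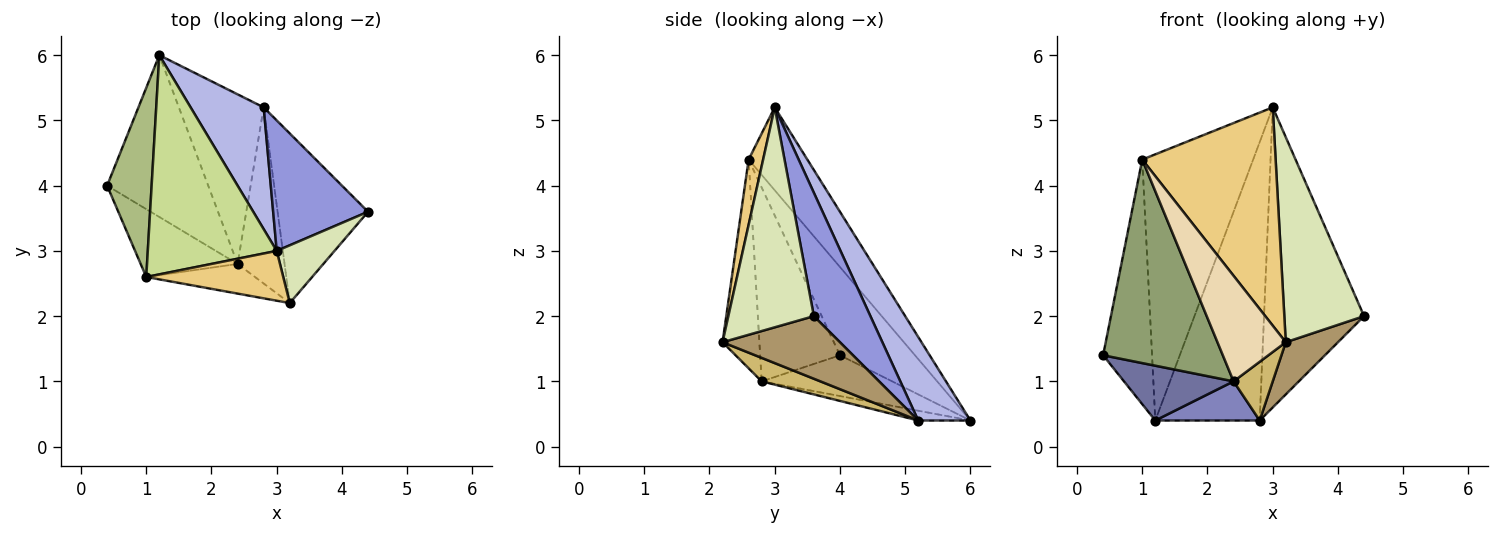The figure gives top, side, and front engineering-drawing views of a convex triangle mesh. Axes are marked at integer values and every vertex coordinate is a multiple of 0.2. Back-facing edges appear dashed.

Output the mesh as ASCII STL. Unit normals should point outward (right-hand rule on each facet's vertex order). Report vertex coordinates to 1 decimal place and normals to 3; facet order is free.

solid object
 facet normal -0.357 -0.300 -0.885
  outer loop
   vertex 2.4 2.8 1.0
   vertex 0.4 4.0 1.4
   vertex 1.2 6.0 0.4
  endloop
 endfacet
 facet normal -0.112 -0.223 -0.968
  outer loop
   vertex 2.8 5.2 0.4
   vertex 2.4 2.8 1.0
   vertex 1.2 6.0 0.4
  endloop
 endfacet
 facet normal 0.460 0.814 0.354
  outer loop
   vertex 2.8 5.2 0.4
   vertex 3.0 3.0 5.2
   vertex 4.4 3.6 2.0
  endloop
 endfacet
 facet normal 0.416 0.833 0.364
  outer loop
   vertex 2.8 5.2 0.4
   vertex 1.2 6.0 0.4
   vertex 3.0 3.0 5.2
  endloop
 endfacet
 facet normal -0.535 -0.802 -0.267
  outer loop
   vertex 1.0 2.6 4.4
   vertex 0.4 4.0 1.4
   vertex 2.4 2.8 1.0
  endloop
 endfacet
 facet normal -0.772 0.503 0.389
  outer loop
   vertex 1.0 2.6 4.4
   vertex 1.2 6.0 0.4
   vertex 0.4 4.0 1.4
  endloop
 endfacet
 facet normal -0.378 0.715 0.588
  outer loop
   vertex 1.0 2.6 4.4
   vertex 3.0 3.0 5.2
   vertex 1.2 6.0 0.4
  endloop
 endfacet
 facet normal 0.718 -0.670 0.189
  outer loop
   vertex 3.2 2.2 1.6
   vertex 4.4 3.6 2.0
   vertex 3.0 3.0 5.2
  endloop
 endfacet
 facet normal 0.552 -0.245 -0.797
  outer loop
   vertex 3.2 2.2 1.6
   vertex 2.8 5.2 0.4
   vertex 4.4 3.6 2.0
  endloop
 endfacet
 facet normal 0.429 -0.286 -0.857
  outer loop
   vertex 3.2 2.2 1.6
   vertex 2.4 2.8 1.0
   vertex 2.8 5.2 0.4
  endloop
 endfacet
 facet normal 0.105 -0.969 0.221
  outer loop
   vertex 3.2 2.2 1.6
   vertex 3.0 3.0 5.2
   vertex 1.0 2.6 4.4
  endloop
 endfacet
 facet normal -0.461 -0.854 -0.240
  outer loop
   vertex 3.2 2.2 1.6
   vertex 1.0 2.6 4.4
   vertex 2.4 2.8 1.0
  endloop
 endfacet
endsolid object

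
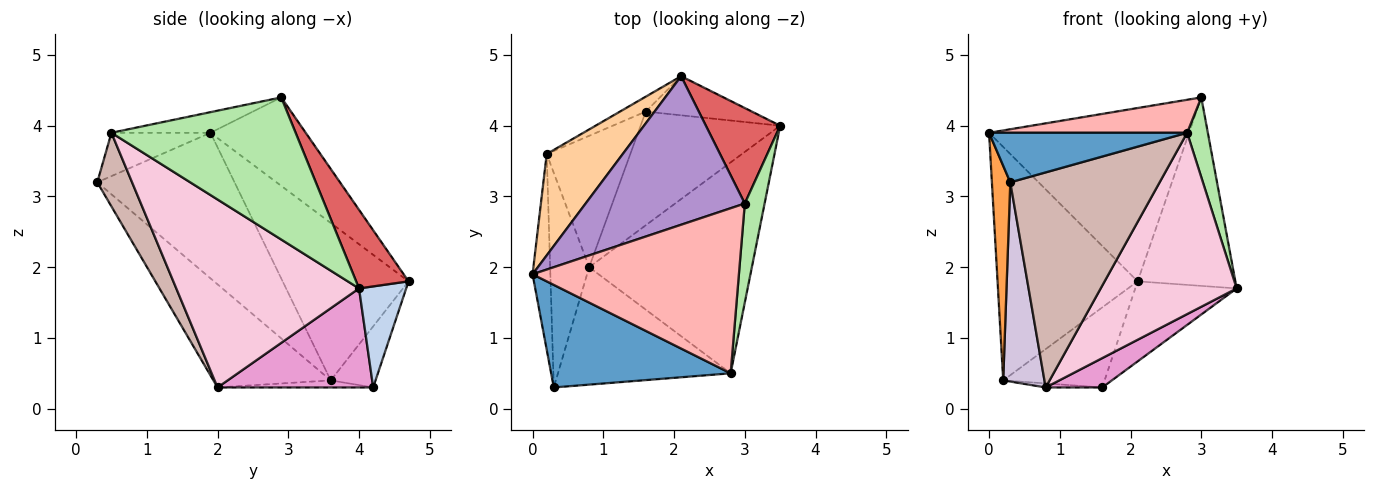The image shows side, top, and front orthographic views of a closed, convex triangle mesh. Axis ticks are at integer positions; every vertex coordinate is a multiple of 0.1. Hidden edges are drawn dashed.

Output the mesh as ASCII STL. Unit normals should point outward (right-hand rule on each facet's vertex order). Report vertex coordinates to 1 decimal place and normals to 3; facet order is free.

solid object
 facet normal -0.212 -0.425 0.880
  outer loop
   vertex 2.8 0.5 3.9
   vertex 0.0 1.9 3.9
   vertex 0.3 0.3 3.2
  endloop
 endfacet
 facet normal 0.386 0.829 -0.405
  outer loop
   vertex 2.1 4.7 1.8
   vertex 3.5 4.0 1.7
   vertex 1.6 4.2 0.3
  endloop
 endfacet
 facet normal -0.984 -0.132 -0.120
  outer loop
   vertex 0.2 3.6 0.4
   vertex 0.3 0.3 3.2
   vertex 0.0 1.9 3.9
  endloop
 endfacet
 facet normal -0.636 0.708 0.307
  outer loop
   vertex 0.2 3.6 0.4
   vertex 0.0 1.9 3.9
   vertex 2.1 4.7 1.8
  endloop
 endfacet
 facet normal -0.398 0.902 -0.168
  outer loop
   vertex 0.2 3.6 0.4
   vertex 2.1 4.7 1.8
   vertex 1.6 4.2 0.3
  endloop
 endfacet
 facet normal 0.984 -0.111 0.137
  outer loop
   vertex 3.0 2.9 4.4
   vertex 2.8 0.5 3.9
   vertex 3.5 4.0 1.7
  endloop
 endfacet
 facet normal 0.431 0.805 0.408
  outer loop
   vertex 3.0 2.9 4.4
   vertex 3.5 4.0 1.7
   vertex 2.1 4.7 1.8
  endloop
 endfacet
 facet normal -0.098 -0.195 0.976
  outer loop
   vertex 3.0 2.9 4.4
   vertex 0.0 1.9 3.9
   vertex 2.8 0.5 3.9
  endloop
 endfacet
 facet normal -0.340 0.714 0.612
  outer loop
   vertex 3.0 2.9 4.4
   vertex 2.1 4.7 1.8
   vertex 0.0 1.9 3.9
  endloop
 endfacet
 facet normal -0.889 -0.312 -0.336
  outer loop
   vertex 0.8 2.0 0.3
   vertex 0.3 0.3 3.2
   vertex 0.2 3.6 0.4
  endloop
 endfacet
 facet normal -0.084 0.031 -0.996
  outer loop
   vertex 0.8 2.0 0.3
   vertex 0.2 3.6 0.4
   vertex 1.6 4.2 0.3
  endloop
 endfacet
 facet normal 0.200 -0.860 -0.470
  outer loop
   vertex 0.8 2.0 0.3
   vertex 2.8 0.5 3.9
   vertex 0.3 0.3 3.2
  endloop
 endfacet
 facet normal 0.566 -0.206 -0.798
  outer loop
   vertex 0.8 2.0 0.3
   vertex 1.6 4.2 0.3
   vertex 3.5 4.0 1.7
  endloop
 endfacet
 facet normal 0.659 -0.490 -0.570
  outer loop
   vertex 0.8 2.0 0.3
   vertex 3.5 4.0 1.7
   vertex 2.8 0.5 3.9
  endloop
 endfacet
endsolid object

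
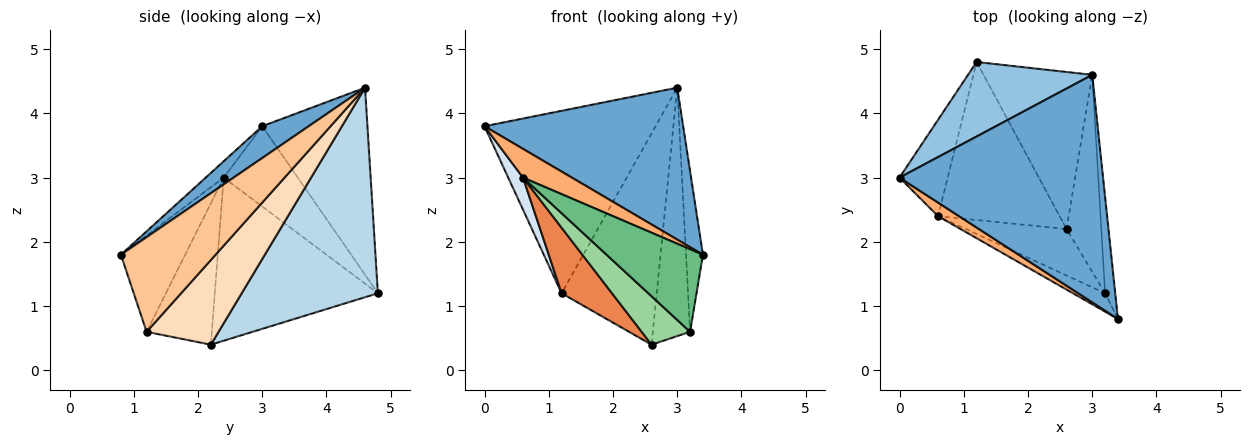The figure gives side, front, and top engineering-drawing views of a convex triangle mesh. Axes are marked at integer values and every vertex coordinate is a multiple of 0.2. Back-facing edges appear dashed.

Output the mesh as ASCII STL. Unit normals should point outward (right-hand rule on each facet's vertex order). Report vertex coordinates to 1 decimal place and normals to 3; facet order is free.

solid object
 facet normal 0.129 -0.551 0.825
  outer loop
   vertex 3.0 4.6 4.4
   vertex 0.0 3.0 3.8
   vertex 3.4 0.8 1.8
  endloop
 endfacet
 facet normal -0.495 0.804 0.329
  outer loop
   vertex 1.2 4.8 1.2
   vertex 0.0 3.0 3.8
   vertex 3.0 4.6 4.4
  endloop
 endfacet
 facet normal 0.755 0.527 -0.391
  outer loop
   vertex 2.6 2.2 0.4
   vertex 1.2 4.8 1.2
   vertex 3.0 4.6 4.4
  endloop
 endfacet
 facet normal -0.845 -0.169 -0.507
  outer loop
   vertex 0.6 2.4 3.0
   vertex 0.0 3.0 3.8
   vertex 1.2 4.8 1.2
  endloop
 endfacet
 facet normal -0.778 -0.241 -0.580
  outer loop
   vertex 0.6 2.4 3.0
   vertex 1.2 4.8 1.2
   vertex 2.6 2.2 0.4
  endloop
 endfacet
 facet normal -0.316 -0.857 0.406
  outer loop
   vertex 0.6 2.4 3.0
   vertex 3.4 0.8 1.8
   vertex 0.0 3.0 3.8
  endloop
 endfacet
 facet normal 0.979 0.175 -0.105
  outer loop
   vertex 3.2 1.2 0.6
   vertex 3.0 4.6 4.4
   vertex 3.4 0.8 1.8
  endloop
 endfacet
 facet normal 0.834 0.432 -0.343
  outer loop
   vertex 3.2 1.2 0.6
   vertex 2.6 2.2 0.4
   vertex 3.0 4.6 4.4
  endloop
 endfacet
 facet normal -0.545 -0.818 -0.182
  outer loop
   vertex 3.2 1.2 0.6
   vertex 3.4 0.8 1.8
   vertex 0.6 2.4 3.0
  endloop
 endfacet
 facet normal -0.697 -0.517 -0.496
  outer loop
   vertex 3.2 1.2 0.6
   vertex 0.6 2.4 3.0
   vertex 2.6 2.2 0.4
  endloop
 endfacet
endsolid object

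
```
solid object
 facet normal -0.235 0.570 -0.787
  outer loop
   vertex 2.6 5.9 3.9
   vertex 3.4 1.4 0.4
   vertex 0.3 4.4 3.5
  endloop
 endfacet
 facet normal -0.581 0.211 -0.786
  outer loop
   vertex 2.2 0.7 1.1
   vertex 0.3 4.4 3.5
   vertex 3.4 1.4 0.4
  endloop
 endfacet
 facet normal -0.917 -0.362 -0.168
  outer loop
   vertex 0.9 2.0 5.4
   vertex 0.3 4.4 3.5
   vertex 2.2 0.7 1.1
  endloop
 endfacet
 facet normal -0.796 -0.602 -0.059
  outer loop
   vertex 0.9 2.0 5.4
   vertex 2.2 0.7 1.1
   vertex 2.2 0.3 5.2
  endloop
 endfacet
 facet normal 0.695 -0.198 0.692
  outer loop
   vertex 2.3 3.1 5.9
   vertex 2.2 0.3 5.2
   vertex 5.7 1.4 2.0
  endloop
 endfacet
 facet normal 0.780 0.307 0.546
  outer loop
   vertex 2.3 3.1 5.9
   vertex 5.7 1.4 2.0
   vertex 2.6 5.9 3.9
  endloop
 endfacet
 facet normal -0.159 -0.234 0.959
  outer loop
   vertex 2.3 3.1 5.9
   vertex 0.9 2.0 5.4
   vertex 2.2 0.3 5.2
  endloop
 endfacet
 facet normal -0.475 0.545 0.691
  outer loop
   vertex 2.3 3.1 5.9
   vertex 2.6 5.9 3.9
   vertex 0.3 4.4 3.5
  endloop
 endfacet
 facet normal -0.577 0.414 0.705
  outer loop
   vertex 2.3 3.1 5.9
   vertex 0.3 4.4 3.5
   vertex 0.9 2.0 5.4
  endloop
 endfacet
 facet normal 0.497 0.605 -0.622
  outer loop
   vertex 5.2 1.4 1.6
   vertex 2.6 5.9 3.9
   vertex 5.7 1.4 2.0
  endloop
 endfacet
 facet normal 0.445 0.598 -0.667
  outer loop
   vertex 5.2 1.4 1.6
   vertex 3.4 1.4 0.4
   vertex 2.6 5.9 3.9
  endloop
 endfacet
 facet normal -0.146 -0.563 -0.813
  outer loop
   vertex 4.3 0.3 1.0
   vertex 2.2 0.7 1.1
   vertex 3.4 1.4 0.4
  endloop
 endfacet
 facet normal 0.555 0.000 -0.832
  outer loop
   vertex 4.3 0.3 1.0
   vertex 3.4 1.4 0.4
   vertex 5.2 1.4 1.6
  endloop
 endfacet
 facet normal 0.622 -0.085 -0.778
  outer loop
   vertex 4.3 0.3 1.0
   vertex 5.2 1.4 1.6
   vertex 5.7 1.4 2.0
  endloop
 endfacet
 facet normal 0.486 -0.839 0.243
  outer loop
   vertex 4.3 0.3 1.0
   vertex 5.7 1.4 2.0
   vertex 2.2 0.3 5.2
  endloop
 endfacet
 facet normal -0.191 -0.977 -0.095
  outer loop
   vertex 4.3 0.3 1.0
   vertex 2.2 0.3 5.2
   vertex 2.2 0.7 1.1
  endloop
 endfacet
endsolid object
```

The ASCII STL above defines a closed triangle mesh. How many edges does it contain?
24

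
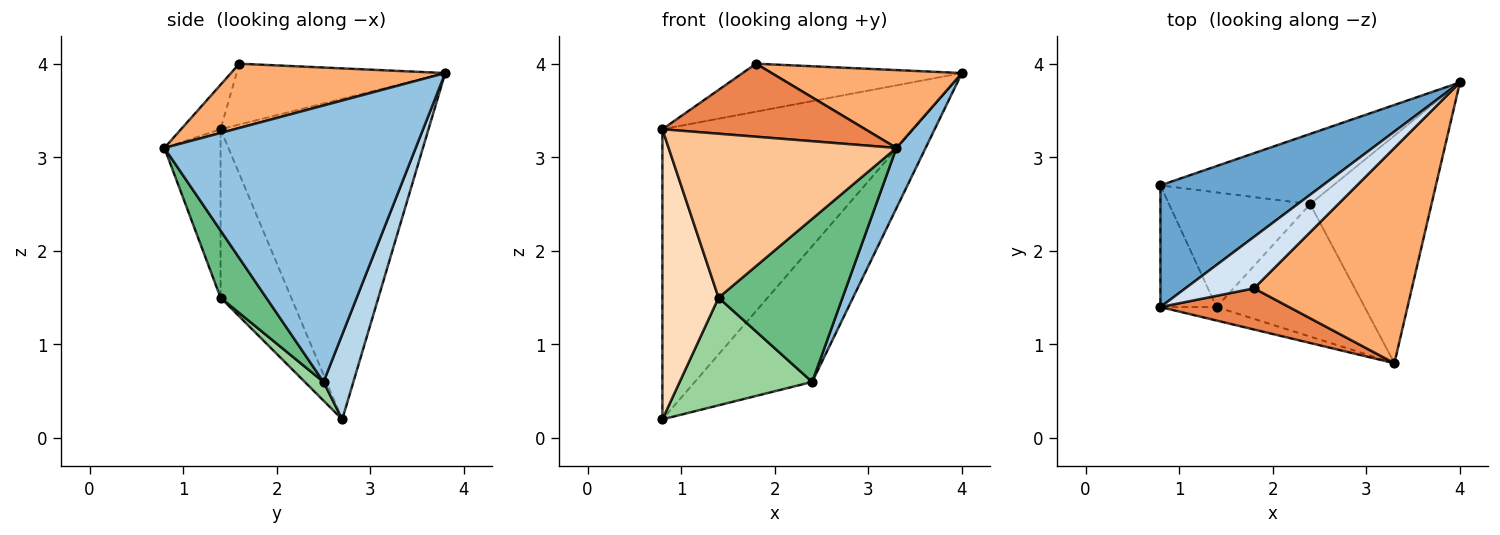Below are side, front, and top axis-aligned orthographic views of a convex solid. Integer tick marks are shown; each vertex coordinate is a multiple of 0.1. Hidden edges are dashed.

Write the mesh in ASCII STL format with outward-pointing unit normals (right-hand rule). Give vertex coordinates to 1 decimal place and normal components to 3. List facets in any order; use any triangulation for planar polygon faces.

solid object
 facet normal -0.607 0.733 0.307
  outer loop
   vertex 0.8 2.7 0.2
   vertex 0.8 1.4 3.3
   vertex 4.0 3.8 3.9
  endloop
 endfacet
 facet normal 0.910 -0.106 -0.400
  outer loop
   vertex 2.4 2.5 0.6
   vertex 4.0 3.8 3.9
   vertex 3.3 0.8 3.1
  endloop
 endfacet
 facet normal 0.220 0.866 -0.448
  outer loop
   vertex 2.4 2.5 0.6
   vertex 0.8 2.7 0.2
   vertex 4.0 3.8 3.9
  endloop
 endfacet
 facet normal -0.544 0.572 0.614
  outer loop
   vertex 1.8 1.6 4.0
   vertex 4.0 3.8 3.9
   vertex 0.8 1.4 3.3
  endloop
 endfacet
 facet normal -0.167 -0.859 0.484
  outer loop
   vertex 1.8 1.6 4.0
   vertex 0.8 1.4 3.3
   vertex 3.3 0.8 3.1
  endloop
 endfacet
 facet normal 0.358 -0.318 0.878
  outer loop
   vertex 1.8 1.6 4.0
   vertex 3.3 0.8 3.1
   vertex 4.0 3.8 3.9
  endloop
 endfacet
 facet normal -0.239 -0.968 -0.080
  outer loop
   vertex 1.4 1.4 1.5
   vertex 3.3 0.8 3.1
   vertex 0.8 1.4 3.3
  endloop
 endfacet
 facet normal -0.757 -0.602 -0.252
  outer loop
   vertex 1.4 1.4 1.5
   vertex 0.8 1.4 3.3
   vertex 0.8 2.7 0.2
  endloop
 endfacet
 facet normal 0.275 -0.746 -0.606
  outer loop
   vertex 1.4 1.4 1.5
   vertex 2.4 2.5 0.6
   vertex 3.3 0.8 3.1
  endloop
 endfacet
 facet normal 0.096 -0.681 -0.726
  outer loop
   vertex 1.4 1.4 1.5
   vertex 0.8 2.7 0.2
   vertex 2.4 2.5 0.6
  endloop
 endfacet
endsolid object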